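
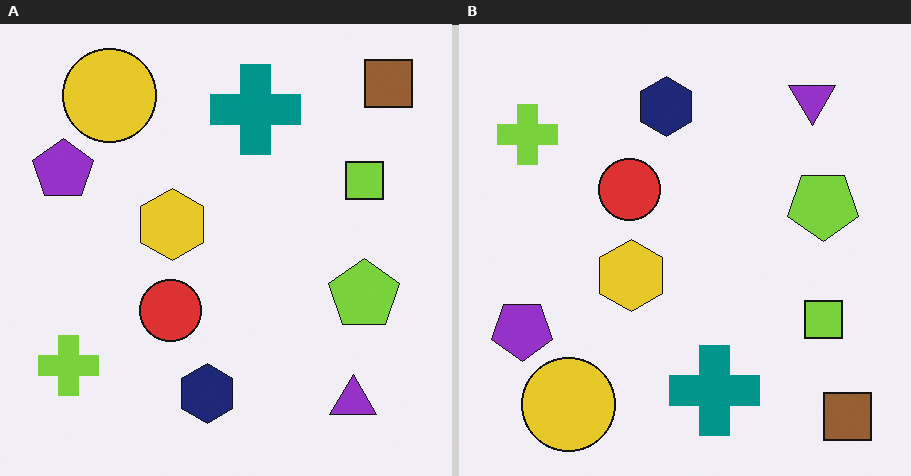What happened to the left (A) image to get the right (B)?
It was flipped vertically (top ↔ bottom).

The brown square is in the top-right of the left (A) image and the bottom-right of the right (B) — shapes on opposite sides of the horizontal midline have swapped in a mirror flip.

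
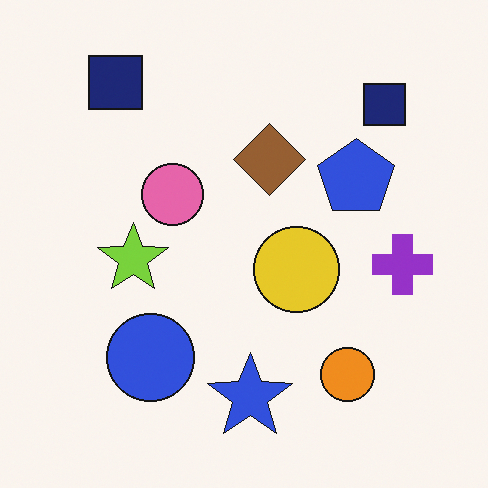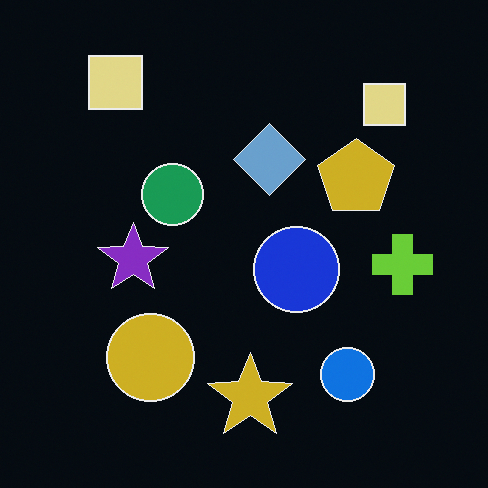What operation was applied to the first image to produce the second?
The image was color-inverted (negative).

The light background has become dark and every shape's color is its complement — a photographic negative.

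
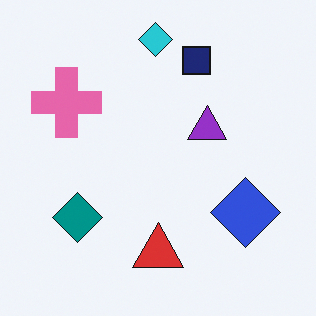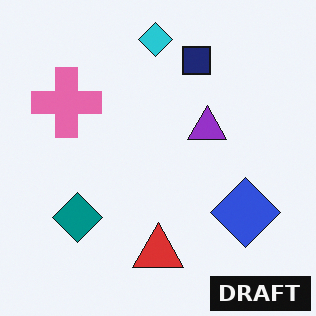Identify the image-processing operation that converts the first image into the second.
The image was watermarked with the text "DRAFT" in the lower-right corner.

A dark label reading "DRAFT" appears in the lower-right corner.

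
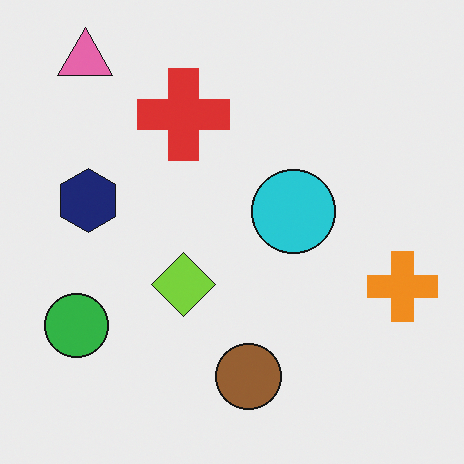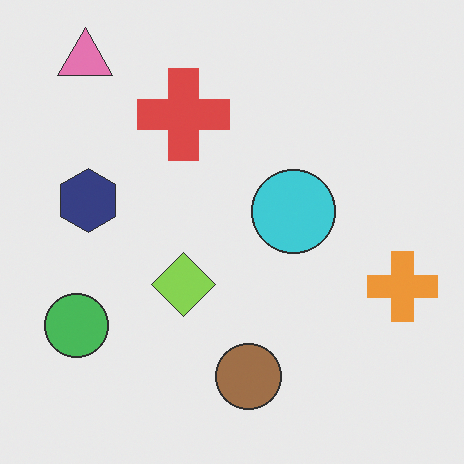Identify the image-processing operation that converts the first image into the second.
This is the original image given slightly reduced contrast.

Tones are pushed toward mid-grey across the whole image — a global contrast change.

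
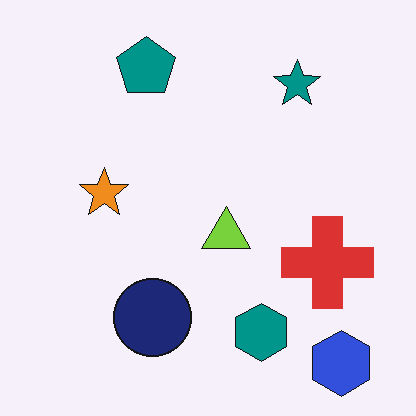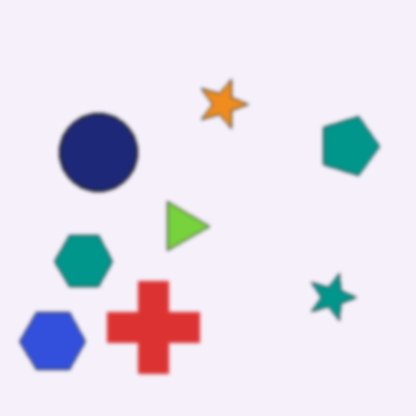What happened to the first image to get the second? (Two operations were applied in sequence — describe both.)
This is the original image lightly blurred, then rotated 90° clockwise.

Shape edges and outlines are uniformly softened across the whole image. The blue hexagon sits in the bottom-right of the first image and the bottom-left of the second — consistent with a whole-image 90° clockwise rotation.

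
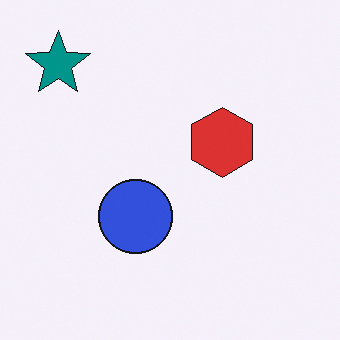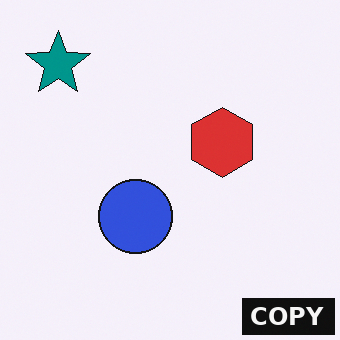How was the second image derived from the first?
It was watermarked with the text "COPY" in the lower-right corner.

A dark label reading "COPY" appears in the lower-right corner.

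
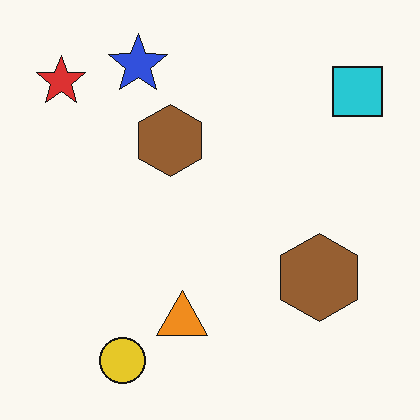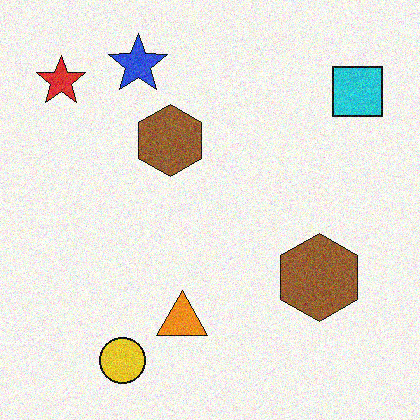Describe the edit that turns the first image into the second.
The image was degraded with moderate additive noise.

Random speckle covers the whole image, including the flat background.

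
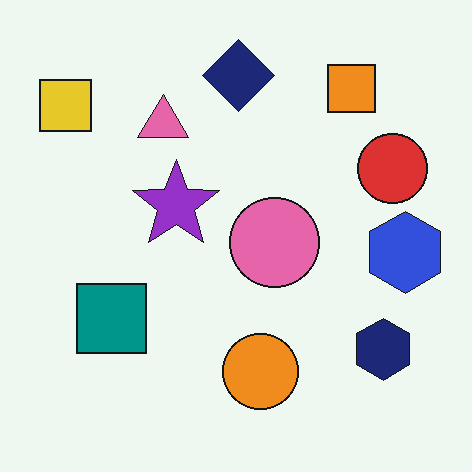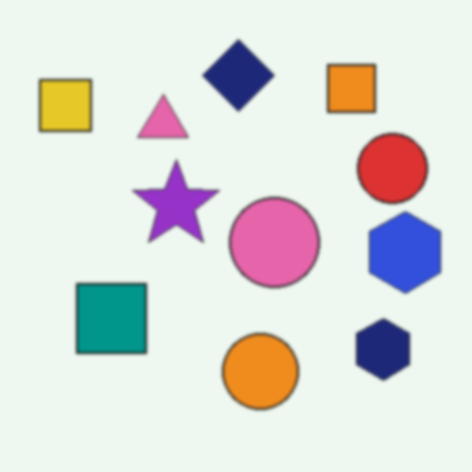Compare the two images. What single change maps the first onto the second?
The image was slightly softened.

Shape edges and outlines are uniformly softened across the whole image.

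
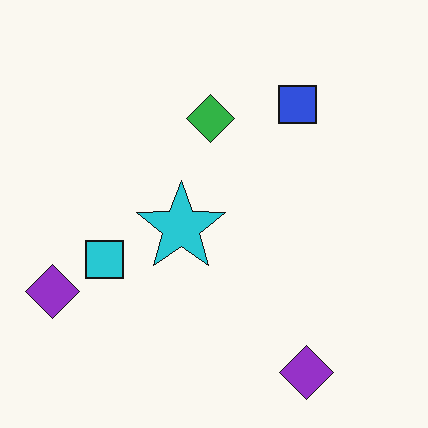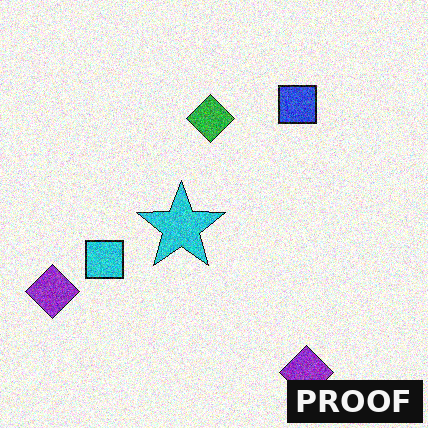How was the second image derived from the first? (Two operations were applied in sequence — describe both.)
It was degraded with moderate additive noise, then watermarked with the text "PROOF" in the lower-right corner.

Random speckle covers the whole image, including the flat background. A dark label reading "PROOF" appears in the lower-right corner.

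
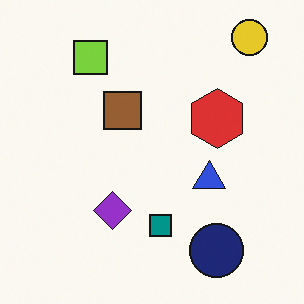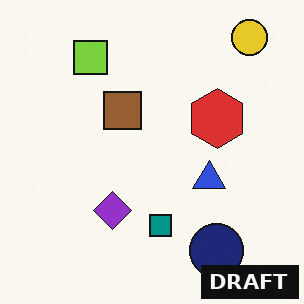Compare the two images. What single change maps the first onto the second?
Watermarked with the text "DRAFT" in the lower-right corner.

A dark label reading "DRAFT" appears in the lower-right corner.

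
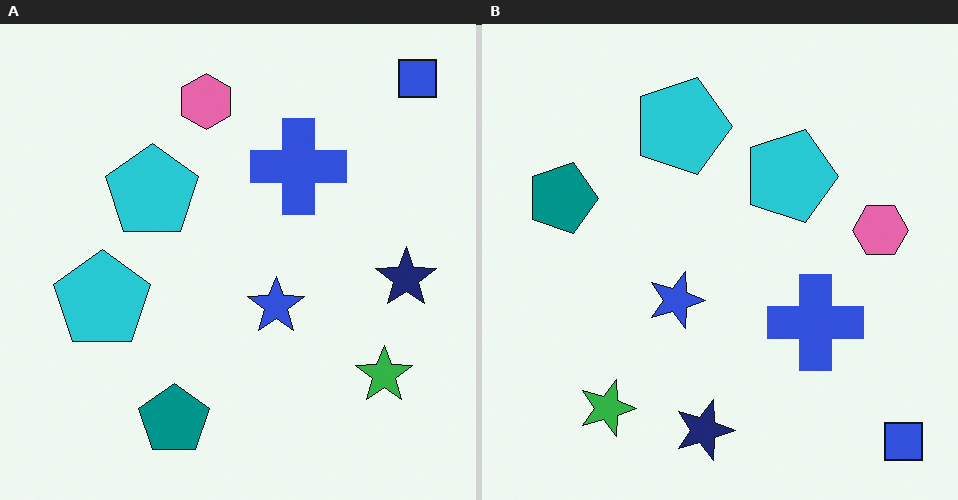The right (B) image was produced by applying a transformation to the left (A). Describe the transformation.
The right (B) image is the left (A) rotated 90° clockwise.

The blue square sits in the top-right of the left (A) image and the bottom-right of the right (B) — consistent with a whole-image 90° clockwise rotation.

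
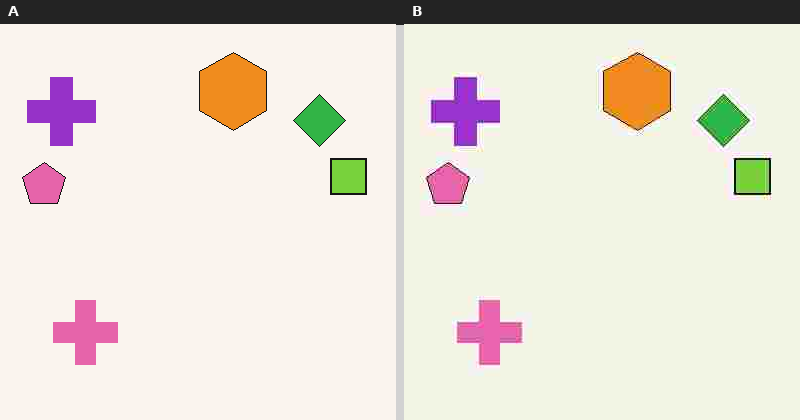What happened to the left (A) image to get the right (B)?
The image was degraded with heavy JPEG compression.

Blocky 8×8 compression artifacts appear around shape edges and the flat background shows ringing — characteristic JPEG degradation.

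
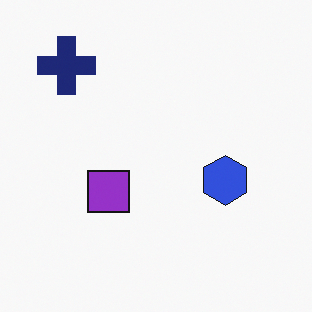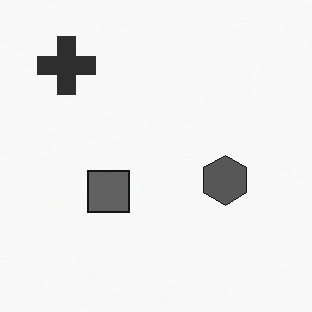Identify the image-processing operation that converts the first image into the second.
Converted to grayscale.

All color is removed — every shape is now a shade of grey.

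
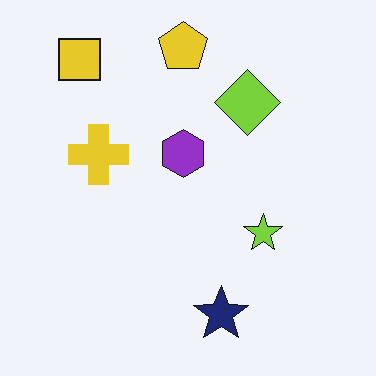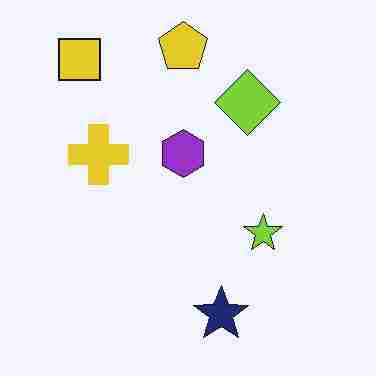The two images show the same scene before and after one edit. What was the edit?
It was degraded with heavy JPEG compression.

Blocky 8×8 compression artifacts appear around shape edges and the flat background shows ringing — characteristic JPEG degradation.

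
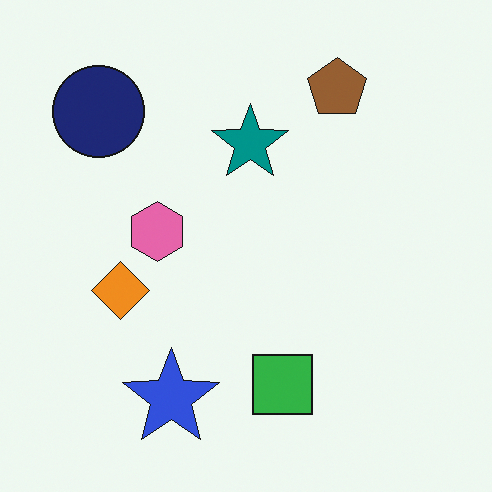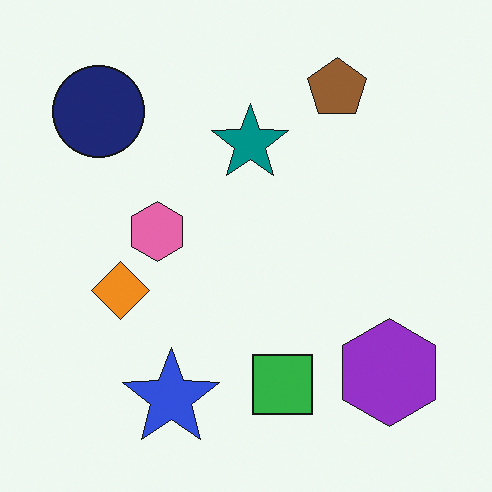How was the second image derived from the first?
The second image is the first overlaid with an additional purple hexagon.

A purple hexagon appears in the second image that is absent from the first.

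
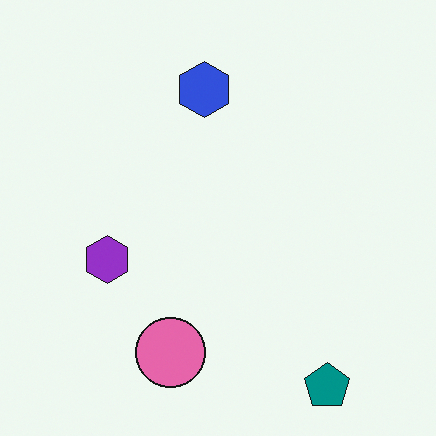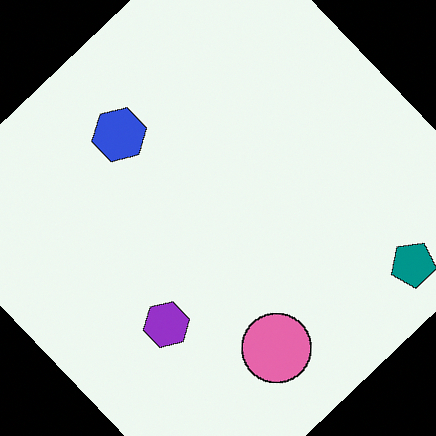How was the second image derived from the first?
This is the original image rotated counter-clockwise by a large amount — several tens of degrees.

Every shape is tilted by the same angle and the image corners show triangular fill wedges — a whole-image rotation by a non-right angle.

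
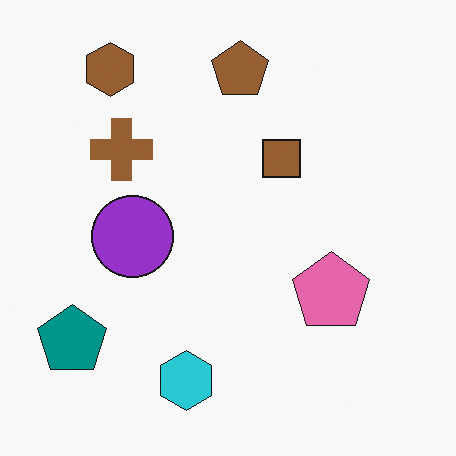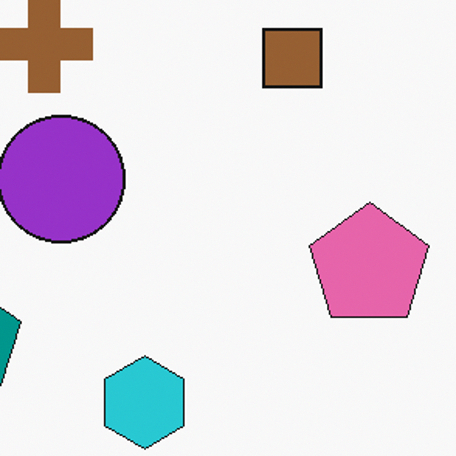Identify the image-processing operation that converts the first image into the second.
This is the original image cropped slightly and scaled back up.

The visible shapes are larger and the field of view is narrower; shapes near the original edges may be partly or wholly outside the frame — a crop-and-rescale.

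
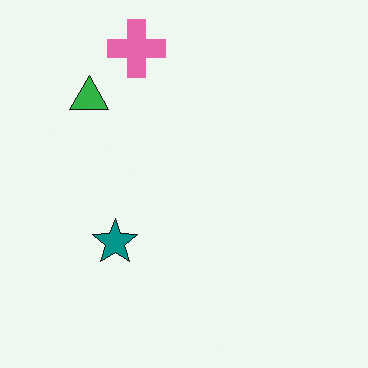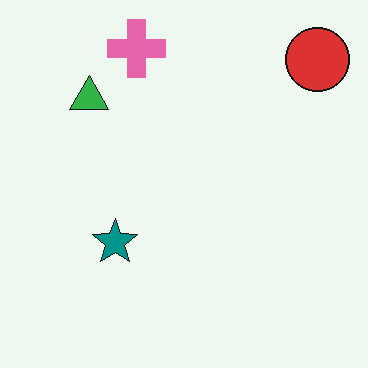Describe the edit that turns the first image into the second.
The transformation is: overlaid with an additional red circle.

A red circle appears in the second image that is absent from the first.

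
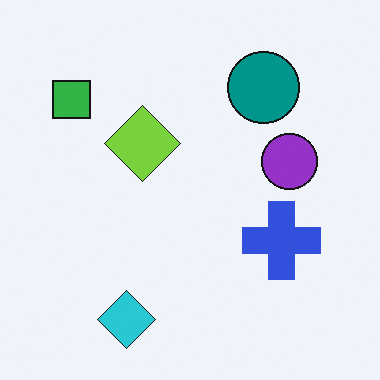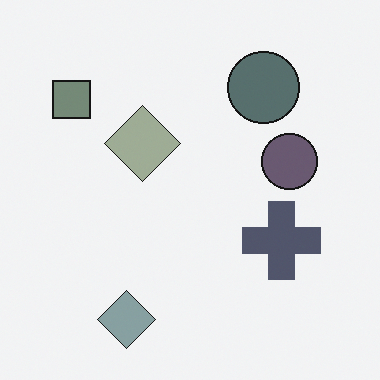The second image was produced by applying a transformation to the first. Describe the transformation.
The transformation is: made much more muted (saturation change).

All colors are more muted and greyish — a global saturation change.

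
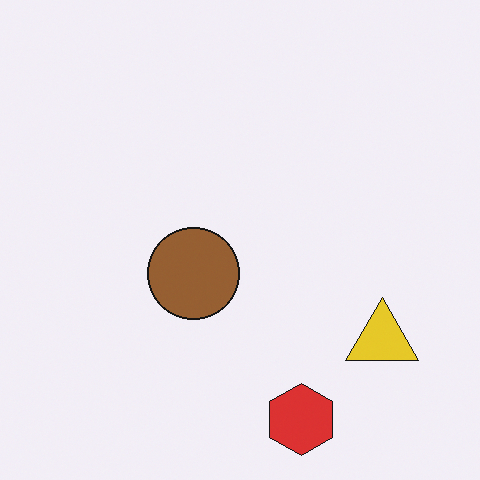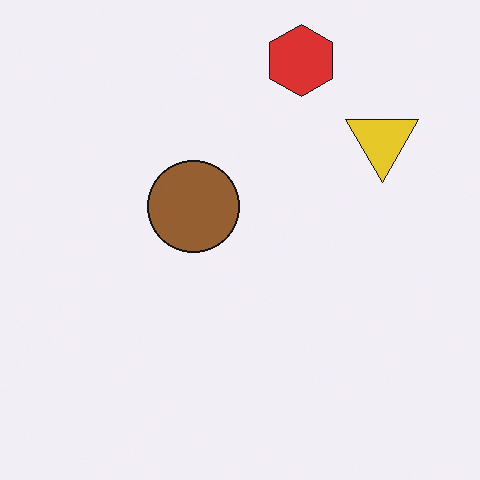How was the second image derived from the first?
It was flipped vertically (top ↔ bottom).

The red hexagon is in the bottom of the first image and the top of the second — shapes on opposite sides of the horizontal midline have swapped in a mirror flip.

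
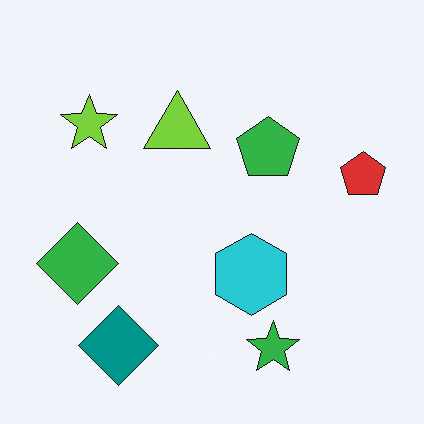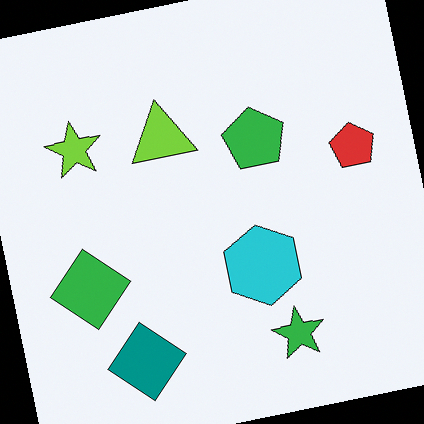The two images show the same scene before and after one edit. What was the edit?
It was rotated counter-clockwise by a slight angle.

Every shape is tilted by the same angle and the image corners show triangular fill wedges — a whole-image rotation by a non-right angle.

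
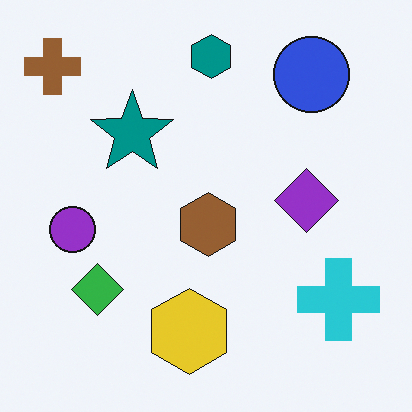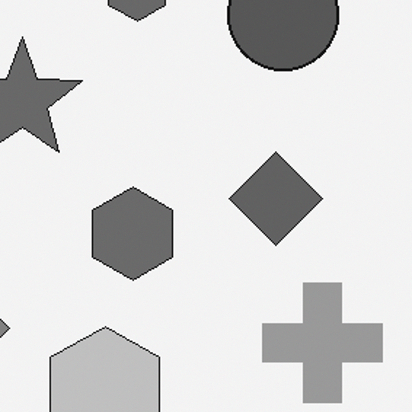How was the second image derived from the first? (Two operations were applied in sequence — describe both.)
This is the original image cropped to a modestly smaller region and rescaled, then converted to grayscale.

The visible shapes are larger and the field of view is narrower; shapes near the original edges may be partly or wholly outside the frame — a crop-and-rescale. All color is removed — every shape is now a shade of grey.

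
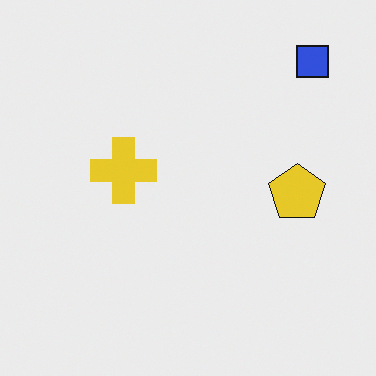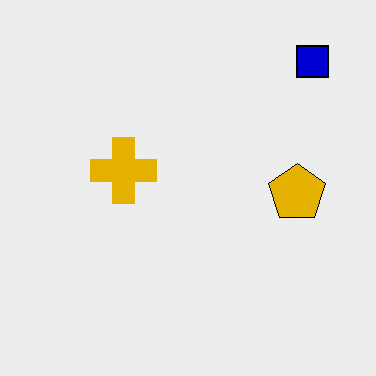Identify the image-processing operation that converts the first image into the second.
The transformation is: boosted in contrast.

Tones are pushed away from mid-grey across the whole image — a global contrast change.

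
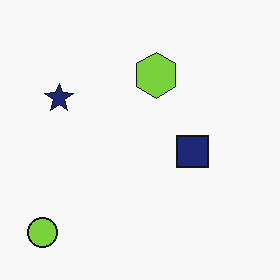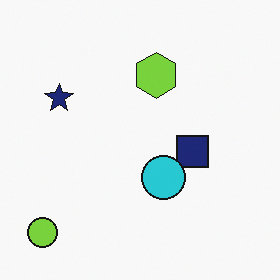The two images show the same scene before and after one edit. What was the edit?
The image was overlaid with an additional cyan circle.

A cyan circle appears in the second image that is absent from the first.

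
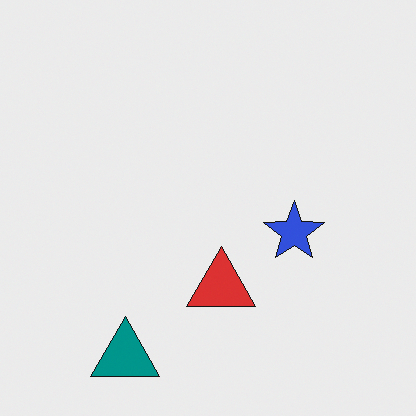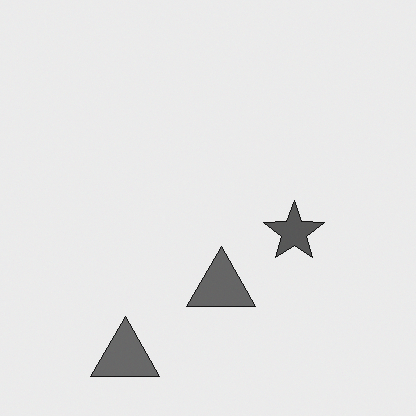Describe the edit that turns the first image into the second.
The image was converted to grayscale.

All color is removed — every shape is now a shade of grey.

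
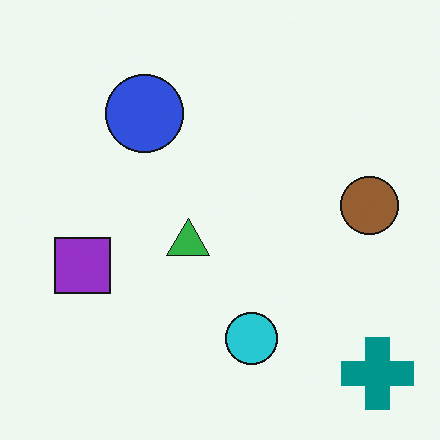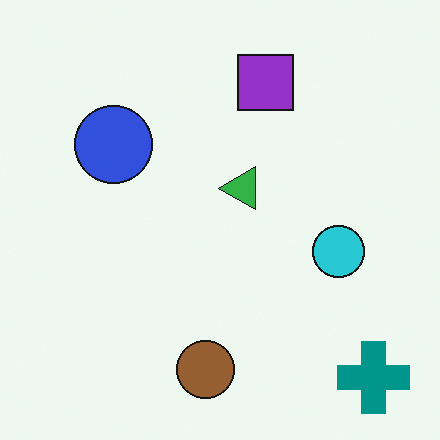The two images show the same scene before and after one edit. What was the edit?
The second image is the first transposed (reflected across the top-left ↔ bottom-right diagonal).

Shapes have swapped their row and column positions — what was in the top-right is now in the bottom-left — a diagonal reflection.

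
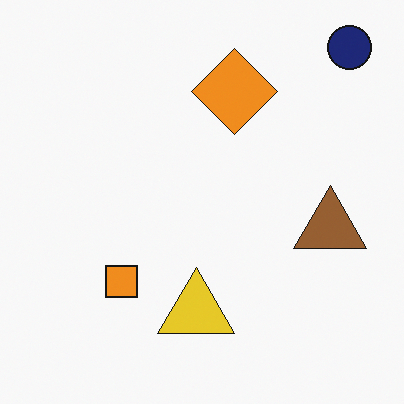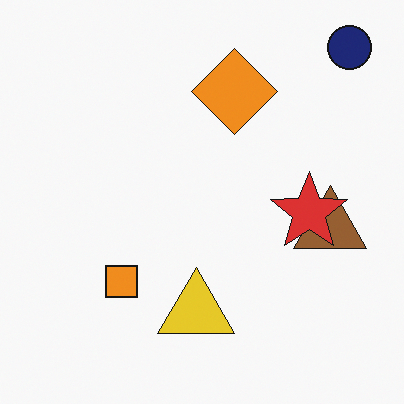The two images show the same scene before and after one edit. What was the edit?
Overlaid with an additional red star.

A red star appears in the second image that is absent from the first.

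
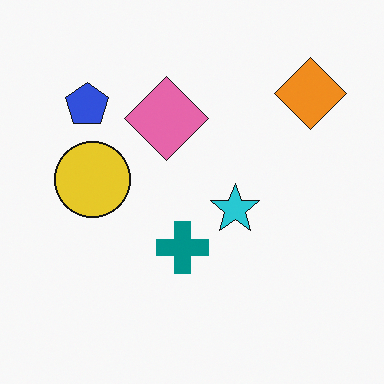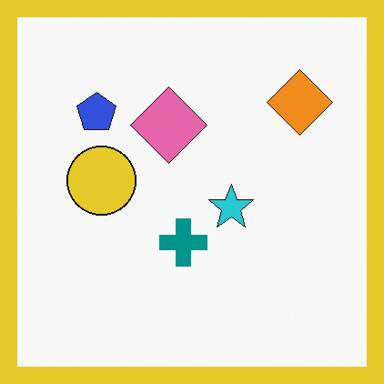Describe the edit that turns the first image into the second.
This is the original image framed with a yellow border.

A solid yellow frame runs around the edge of the second image, with the content slightly shrunk inside it.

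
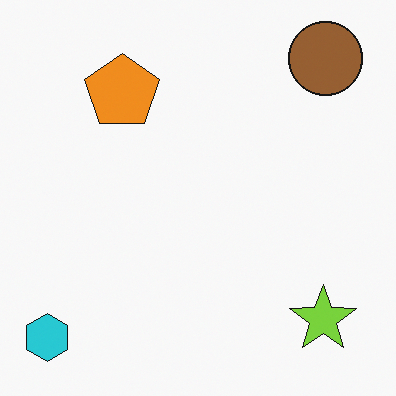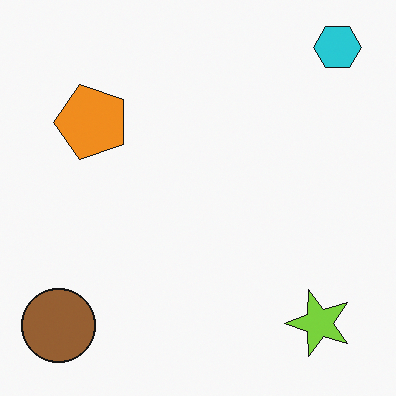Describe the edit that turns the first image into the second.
The image was transposed (reflected across the top-left ↔ bottom-right diagonal).

Shapes have swapped their row and column positions — what was in the top-right is now in the bottom-left — a diagonal reflection.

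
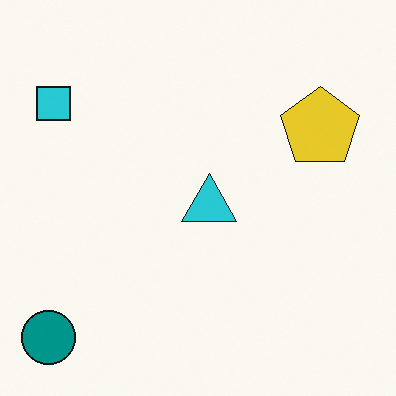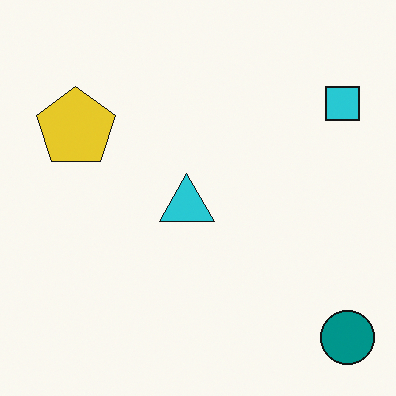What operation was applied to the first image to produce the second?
The image was flipped horizontally (left ↔ right).

The teal circle is in the bottom-left of the first image and the bottom-right of the second — shapes on opposite sides of the vertical midline have swapped in a mirror flip.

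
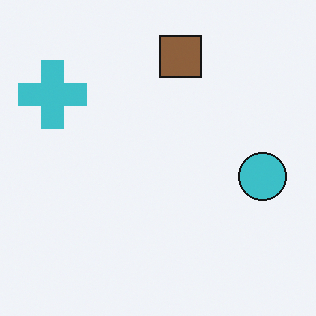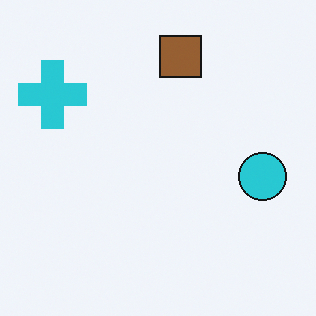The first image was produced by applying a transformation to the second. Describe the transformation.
It was slightly desaturated.

All colors are more muted and greyish — a global saturation change.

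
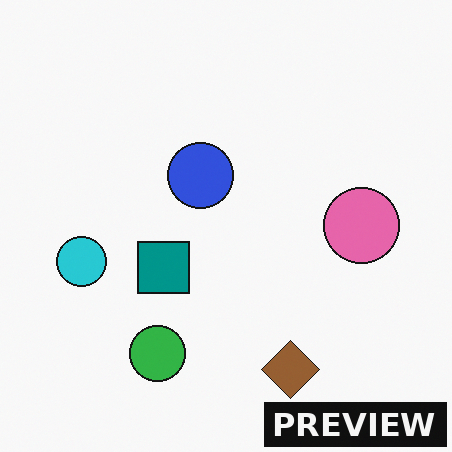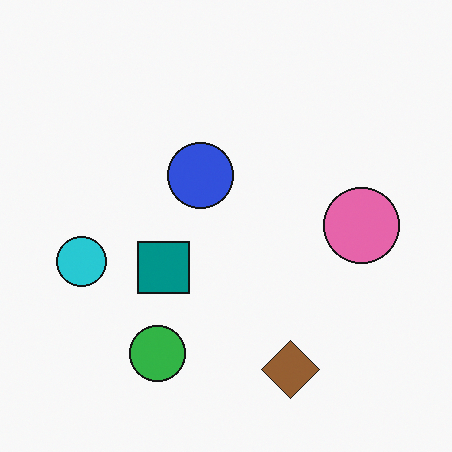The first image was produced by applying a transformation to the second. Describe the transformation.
The first image is the second watermarked with the text "PREVIEW" in the lower-right corner.

A dark label reading "PREVIEW" appears in the lower-right corner.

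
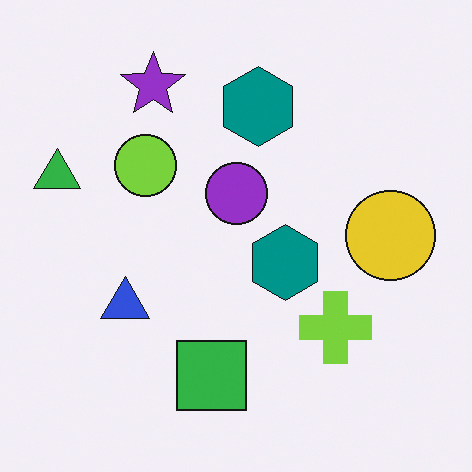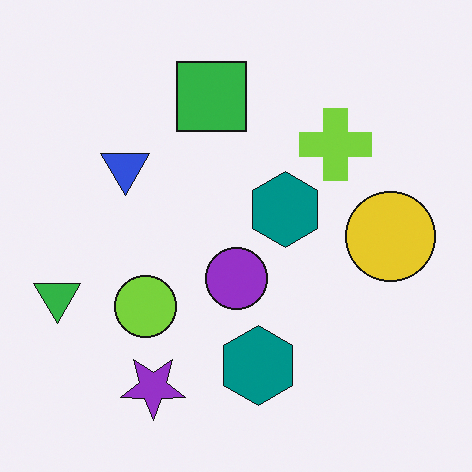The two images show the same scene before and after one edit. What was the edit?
Flipped vertically (top ↔ bottom).

The purple star is in the top-left of the first image and the bottom-left of the second — shapes on opposite sides of the horizontal midline have swapped in a mirror flip.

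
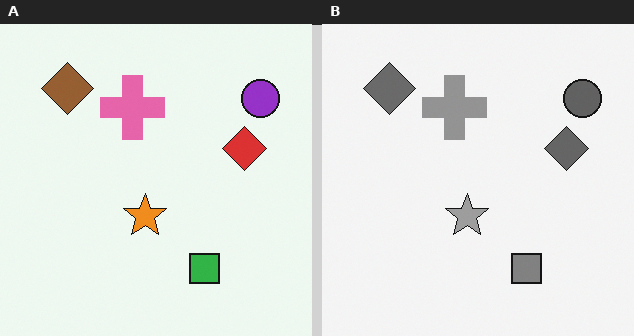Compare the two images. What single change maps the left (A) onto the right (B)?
The transformation is: converted to grayscale.

All color is removed — every shape is now a shade of grey.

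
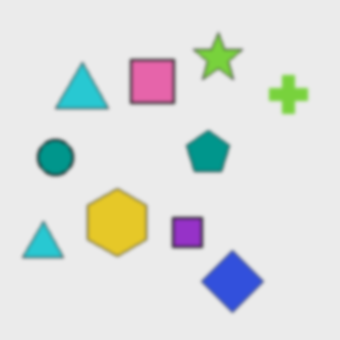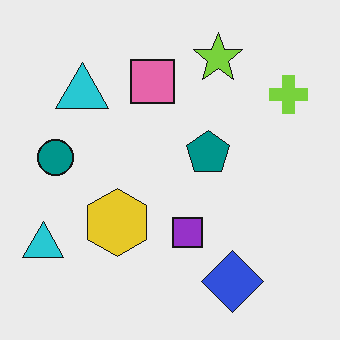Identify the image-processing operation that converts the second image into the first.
The image was lightly blurred.

Shape edges and outlines are uniformly softened across the whole image.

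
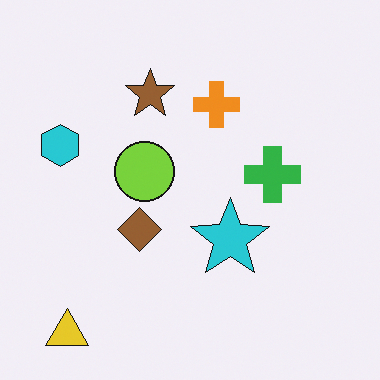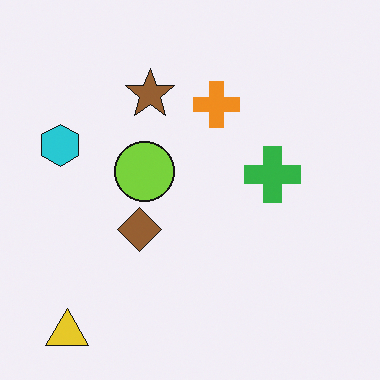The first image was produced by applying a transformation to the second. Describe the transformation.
The transformation is: overlaid with an additional cyan star.

A cyan star appears in the first image that is absent from the second.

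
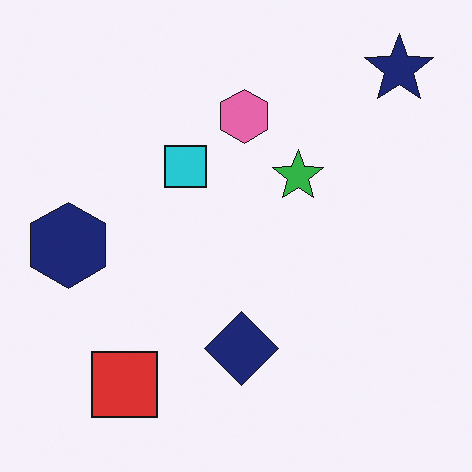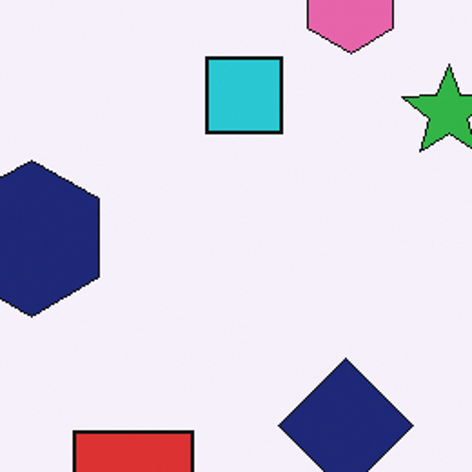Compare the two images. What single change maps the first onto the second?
Cropped to a noticeably smaller region and rescaled.

The visible shapes are larger and the field of view is narrower; shapes near the original edges may be partly or wholly outside the frame — a crop-and-rescale.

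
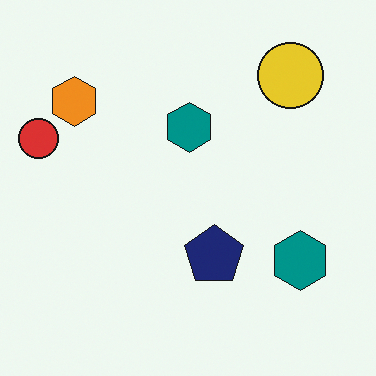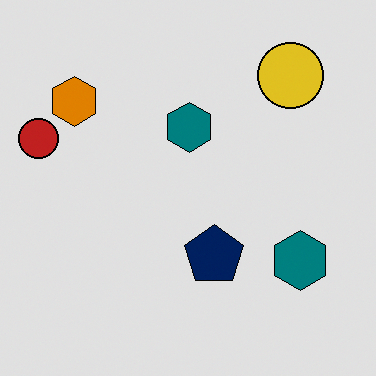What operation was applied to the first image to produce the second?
This is the original image posterized to a reduced palette.

Each flat color has snapped to a coarser quantized level — most visibly, the near-white background has dropped to a flat grey.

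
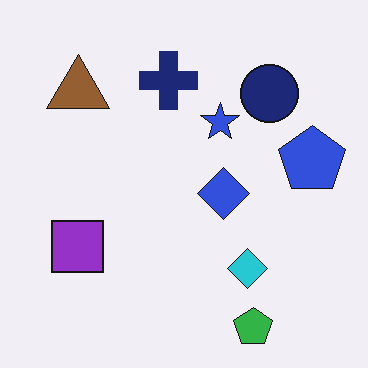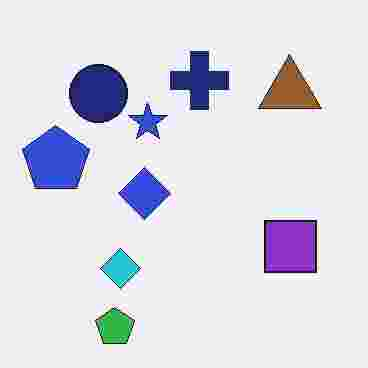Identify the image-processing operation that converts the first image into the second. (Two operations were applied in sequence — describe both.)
The second image is the first flipped horizontally (left ↔ right), then degraded with heavy JPEG compression.

The blue pentagon is in the right of the first image and the left of the second — shapes on opposite sides of the vertical midline have swapped in a mirror flip. Blocky 8×8 compression artifacts appear around shape edges and the flat background shows ringing — characteristic JPEG degradation.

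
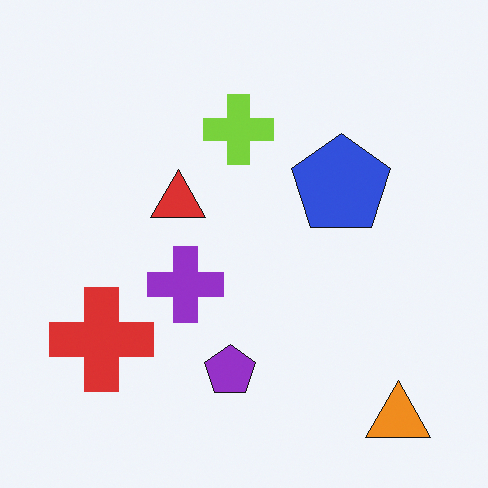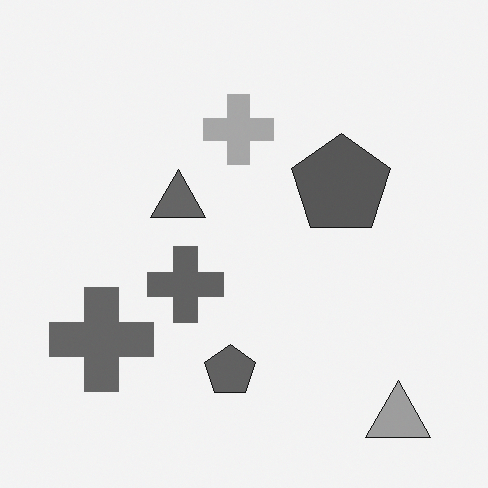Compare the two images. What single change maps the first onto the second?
This is the original image converted to grayscale.

All color is removed — every shape is now a shade of grey.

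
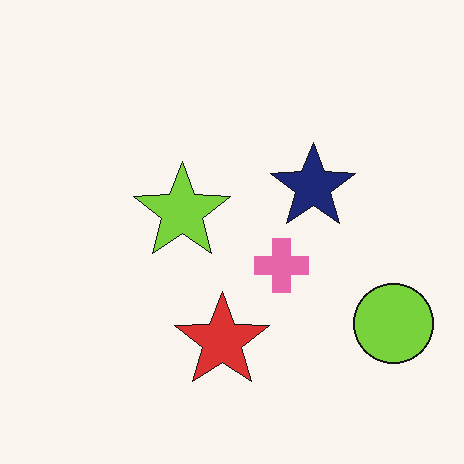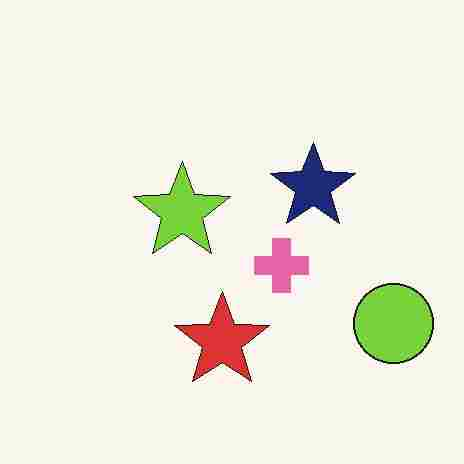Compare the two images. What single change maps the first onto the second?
The second image is the first heavily JPEG-compressed with obvious blocking artifacts.

Blocky 8×8 compression artifacts appear around shape edges and the flat background shows ringing — characteristic JPEG degradation.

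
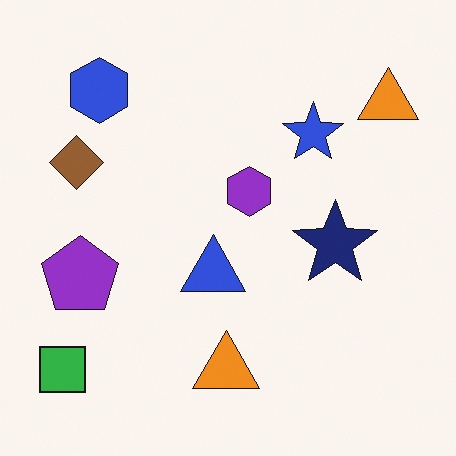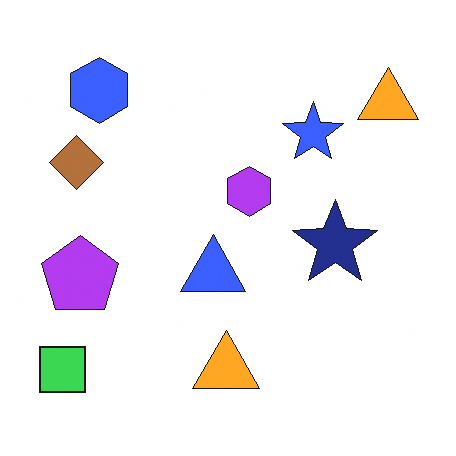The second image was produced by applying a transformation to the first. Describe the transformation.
It was slightly brightened.

Every pixel — background and shapes alike — is uniformly brightened.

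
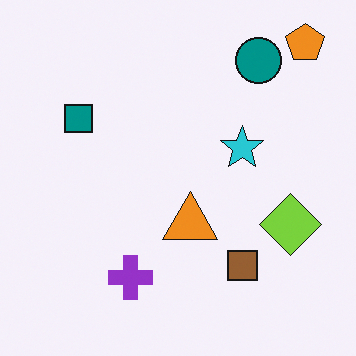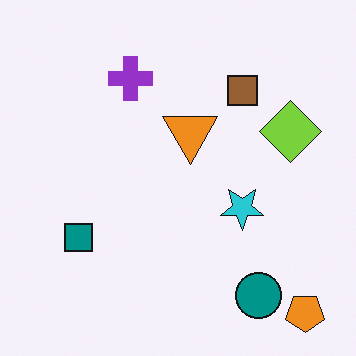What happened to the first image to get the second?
The second image is the first flipped vertically (top ↔ bottom).

The orange pentagon is in the top-right of the first image and the bottom-right of the second — shapes on opposite sides of the horizontal midline have swapped in a mirror flip.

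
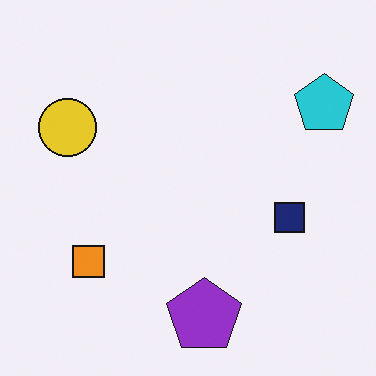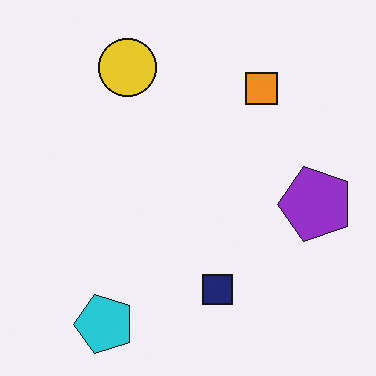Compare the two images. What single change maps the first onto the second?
This is the original image transposed (reflected across the top-left ↔ bottom-right diagonal).

Shapes have swapped their row and column positions — what was in the top-right is now in the bottom-left — a diagonal reflection.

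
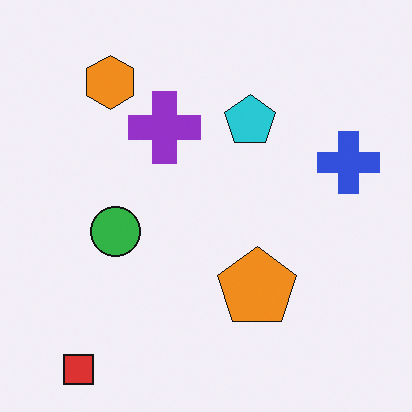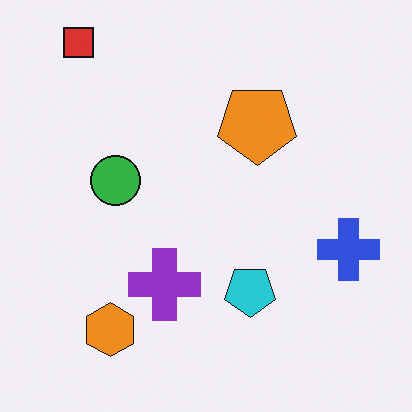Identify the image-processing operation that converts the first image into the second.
This is the original image flipped vertically (top ↔ bottom).

The red square is in the bottom-left of the first image and the top-left of the second — shapes on opposite sides of the horizontal midline have swapped in a mirror flip.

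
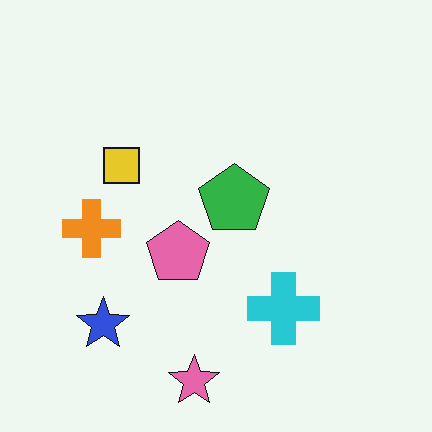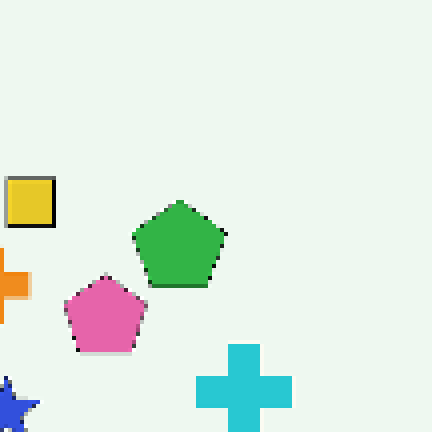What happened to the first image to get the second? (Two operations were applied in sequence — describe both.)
This is the original image cropped to a modestly smaller region and rescaled, then lightly pixelated (a mild mosaic effect).

The visible shapes are larger and the field of view is narrower; shapes near the original edges may be partly or wholly outside the frame — a crop-and-rescale. Shapes are reduced to large square blocks; fine edges and outlines are lost — a downscale-then-upscale (mosaic) effect.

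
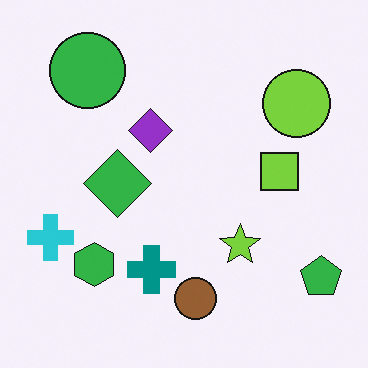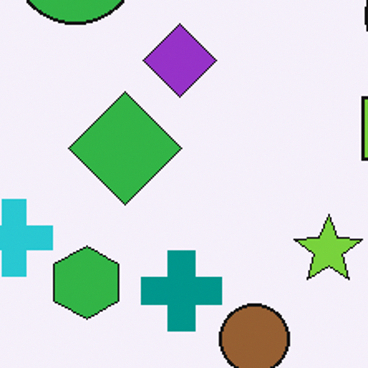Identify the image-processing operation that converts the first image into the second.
It was cropped to a noticeably smaller region and rescaled.

The visible shapes are larger and the field of view is narrower; shapes near the original edges may be partly or wholly outside the frame — a crop-and-rescale.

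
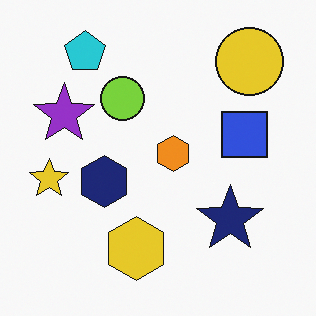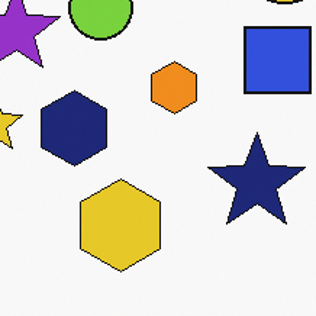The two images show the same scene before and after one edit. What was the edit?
The second image is the first cropped to a modestly smaller region and rescaled.

The visible shapes are larger and the field of view is narrower; shapes near the original edges may be partly or wholly outside the frame — a crop-and-rescale.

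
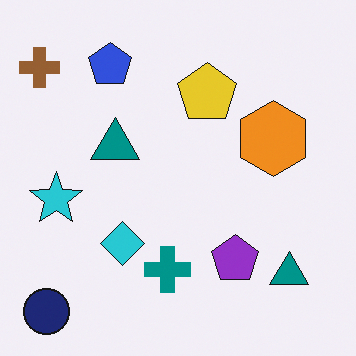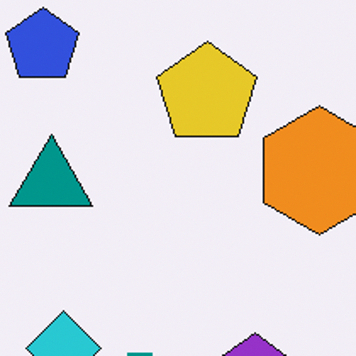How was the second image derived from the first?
The transformation is: cropped tightly and scaled back up.

The visible shapes are larger and the field of view is narrower; shapes near the original edges may be partly or wholly outside the frame — a crop-and-rescale.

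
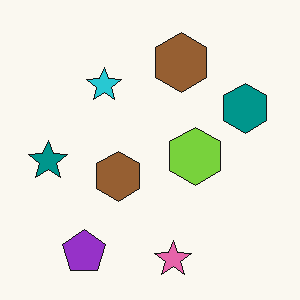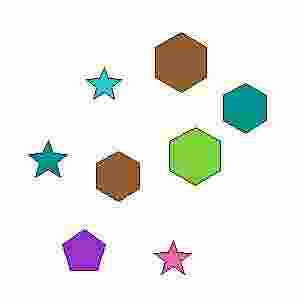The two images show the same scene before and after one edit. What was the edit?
It was degraded with heavy JPEG compression.

Blocky 8×8 compression artifacts appear around shape edges and the flat background shows ringing — characteristic JPEG degradation.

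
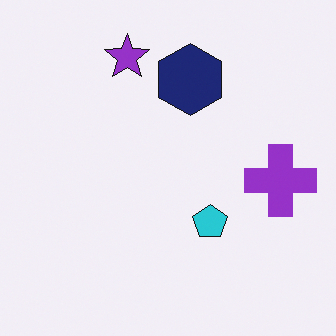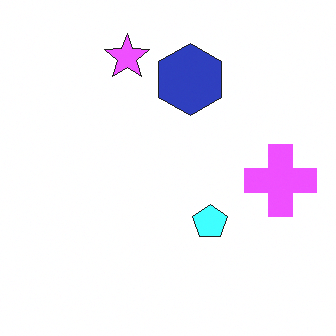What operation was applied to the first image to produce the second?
The transformation is: substantially brightened.

Every pixel — background and shapes alike — is uniformly brightened.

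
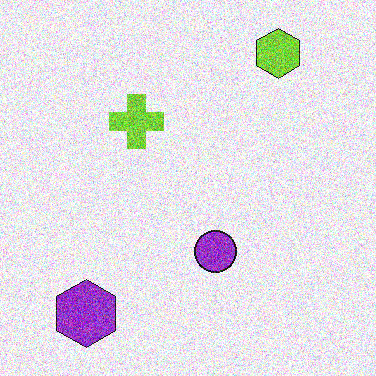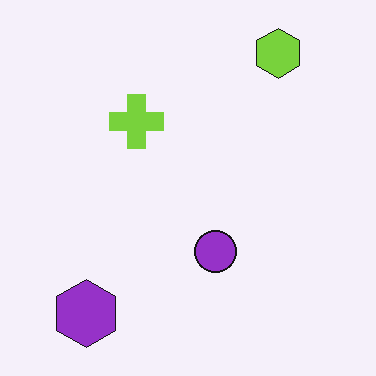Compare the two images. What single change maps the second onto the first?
The transformation is: degraded with heavy additive noise.

Random speckle covers the whole image, including the flat background.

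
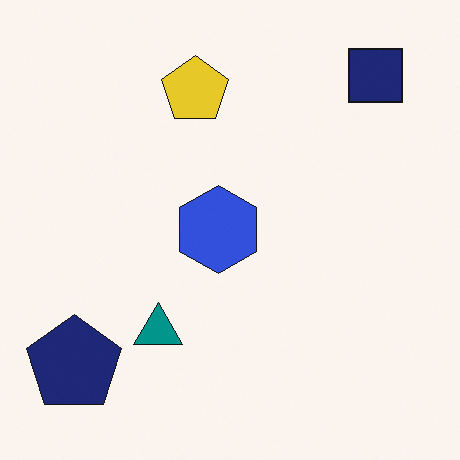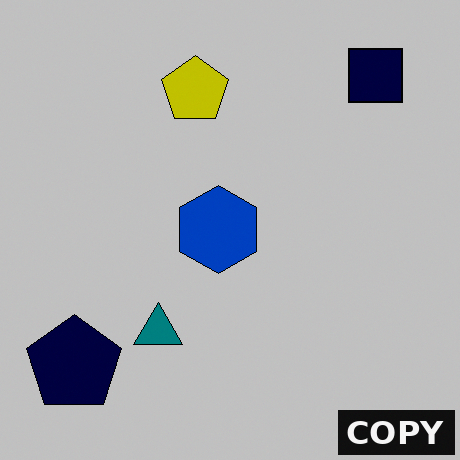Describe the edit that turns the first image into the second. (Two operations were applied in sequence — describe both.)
The transformation is: heavily posterized to just a handful of flat colors, then watermarked with the text "COPY" in the lower-right corner.

Each flat color has snapped to a coarser quantized level — most visibly, the near-white background has dropped to a flat grey. A dark label reading "COPY" appears in the lower-right corner.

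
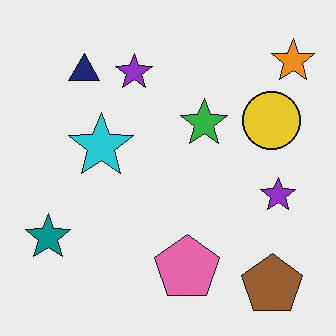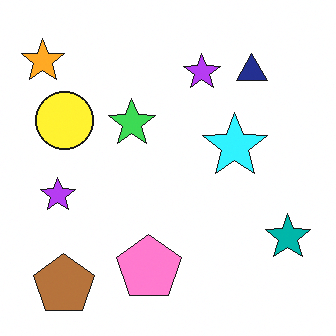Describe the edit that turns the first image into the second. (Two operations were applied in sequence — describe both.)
This is the original image flipped horizontally (left ↔ right), then brightened a little.

The orange star is in the top-right of the first image and the top-left of the second — shapes on opposite sides of the vertical midline have swapped in a mirror flip. Every pixel — background and shapes alike — is uniformly brightened.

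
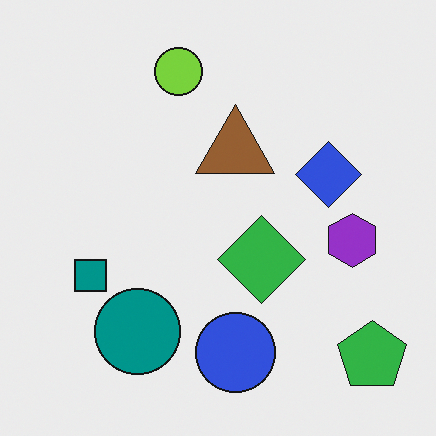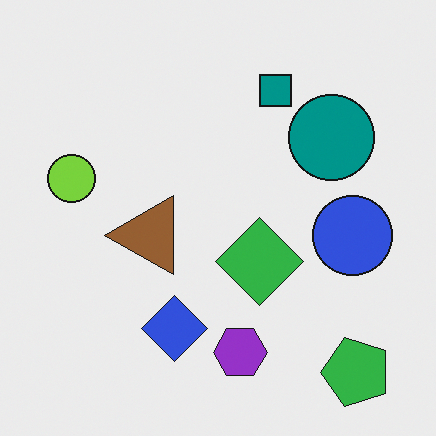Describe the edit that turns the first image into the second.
The second image is the first transposed (reflected across the top-left ↔ bottom-right diagonal).

Shapes have swapped their row and column positions — what was in the top-right is now in the bottom-left — a diagonal reflection.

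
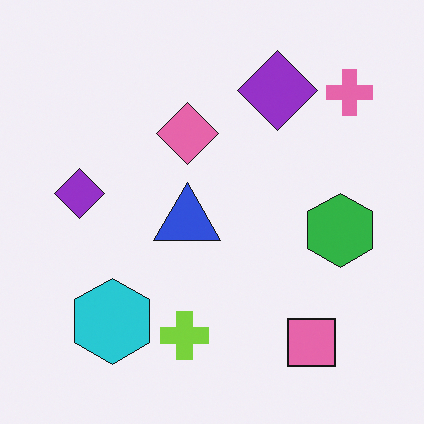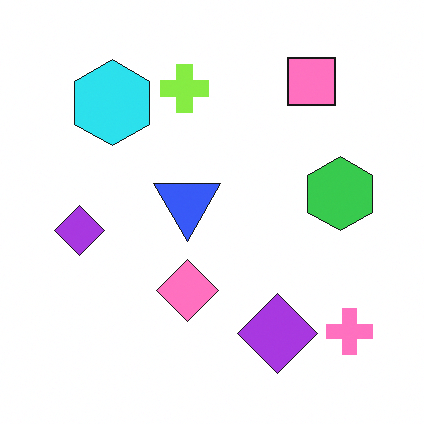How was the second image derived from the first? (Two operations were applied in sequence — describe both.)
This is the original image brightened a little, then flipped vertically (top ↔ bottom).

Every pixel — background and shapes alike — is uniformly brightened. The pink square is in the bottom-right of the first image and the top-right of the second — shapes on opposite sides of the horizontal midline have swapped in a mirror flip.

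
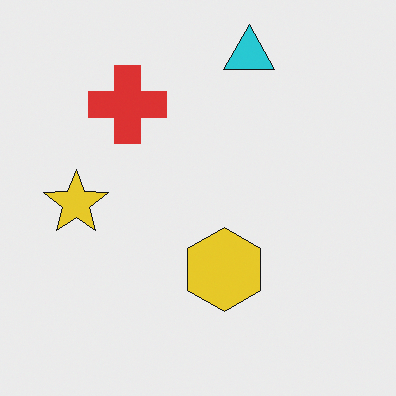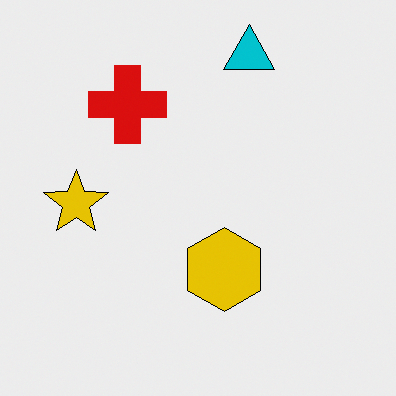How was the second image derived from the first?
This is the original image given slightly increased contrast.

Tones are pushed away from mid-grey across the whole image — a global contrast change.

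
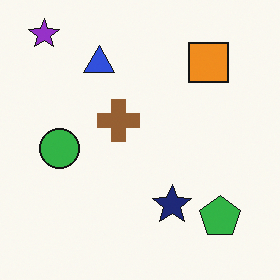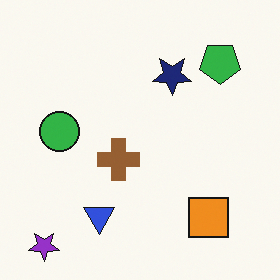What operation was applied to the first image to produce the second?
Flipped vertically (top ↔ bottom).

The purple star is in the top-left of the first image and the bottom-left of the second — shapes on opposite sides of the horizontal midline have swapped in a mirror flip.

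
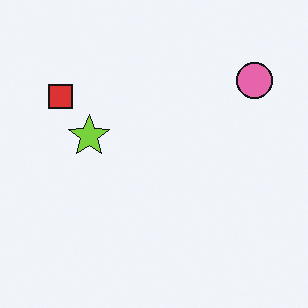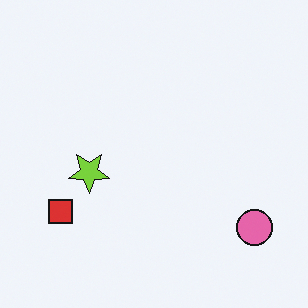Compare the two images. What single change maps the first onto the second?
It was flipped vertically (top ↔ bottom).

The pink circle is in the top-right of the first image and the bottom-right of the second — shapes on opposite sides of the horizontal midline have swapped in a mirror flip.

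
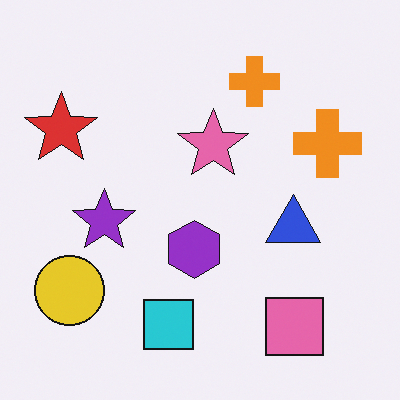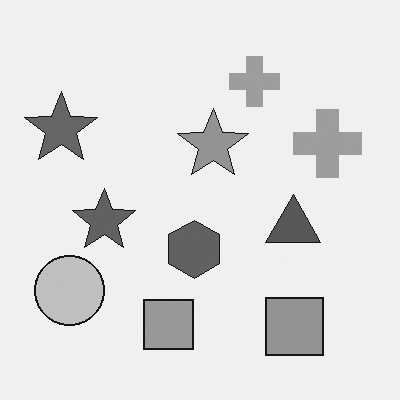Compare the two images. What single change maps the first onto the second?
The transformation is: converted to grayscale.

All color is removed — every shape is now a shade of grey.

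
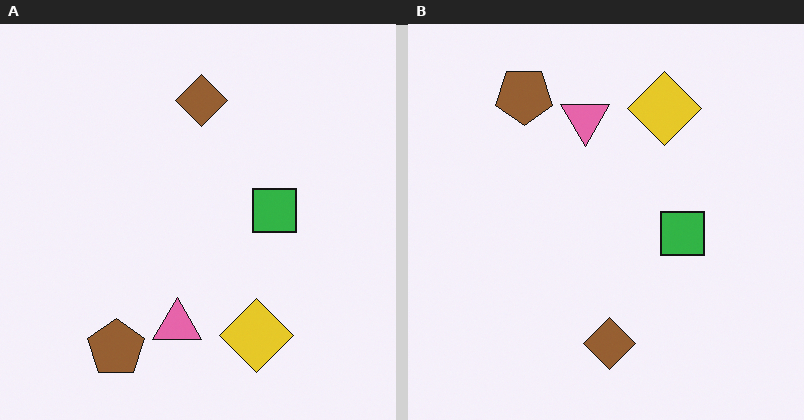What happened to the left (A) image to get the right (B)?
This is the original image flipped vertically (top ↔ bottom).

The brown pentagon is in the bottom-left of the left (A) image and the top-left of the right (B) — shapes on opposite sides of the horizontal midline have swapped in a mirror flip.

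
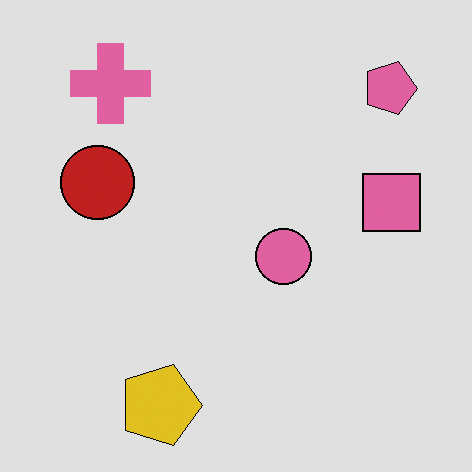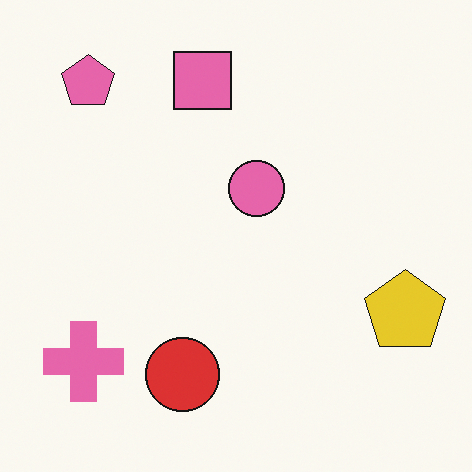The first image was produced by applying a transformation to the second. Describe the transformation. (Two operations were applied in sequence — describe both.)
Rotated 90° clockwise, then posterized to a reduced palette.

The pink pentagon sits in the top-left of the second image and the top-right of the first — consistent with a whole-image 90° clockwise rotation. Each flat color has snapped to a coarser quantized level — most visibly, the near-white background has dropped to a flat grey.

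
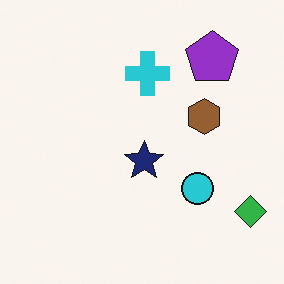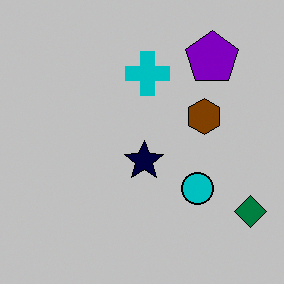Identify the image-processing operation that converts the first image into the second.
It was heavily posterized to just a handful of flat colors.

Each flat color has snapped to a coarser quantized level — most visibly, the near-white background has dropped to a flat grey.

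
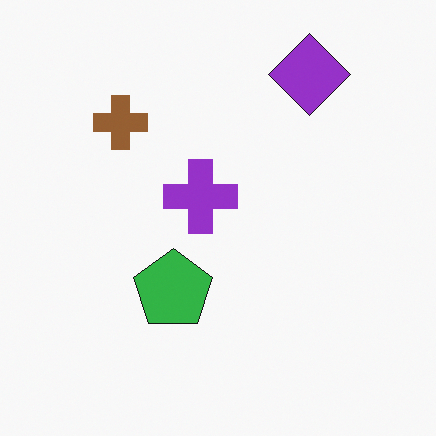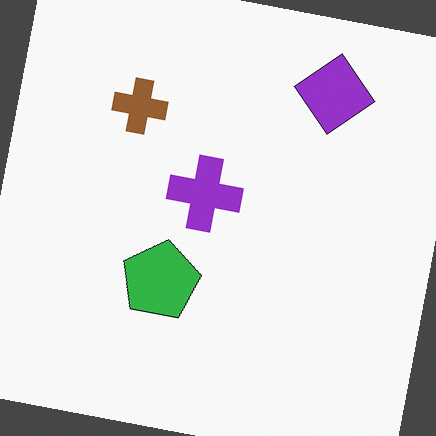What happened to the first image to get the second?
The transformation is: rotated clockwise by a few degrees.

Every shape is tilted by the same angle and the image corners show triangular fill wedges — a whole-image rotation by a non-right angle.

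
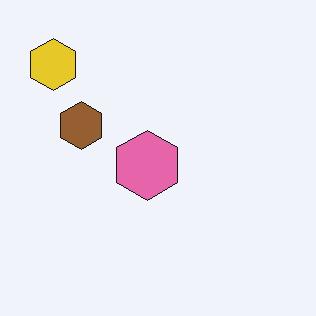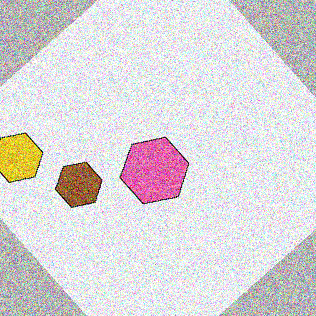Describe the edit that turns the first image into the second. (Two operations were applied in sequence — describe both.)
Rotated counter-clockwise by a large amount — several tens of degrees, then degraded with strong gaussian noise.

Every shape is tilted by the same angle and the image corners show triangular fill wedges — a whole-image rotation by a non-right angle. Random speckle covers the whole image, including the flat background.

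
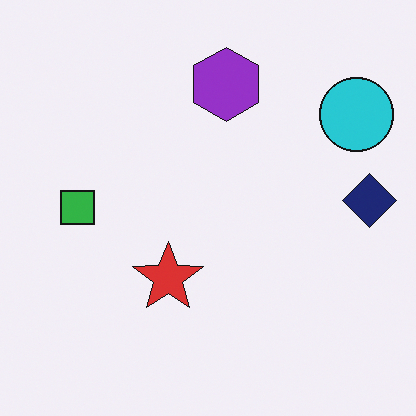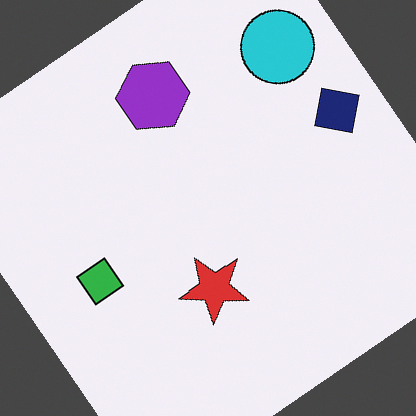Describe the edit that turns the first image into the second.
This is the original image rotated counter-clockwise by a large amount — several tens of degrees.

Every shape is tilted by the same angle and the image corners show triangular fill wedges — a whole-image rotation by a non-right angle.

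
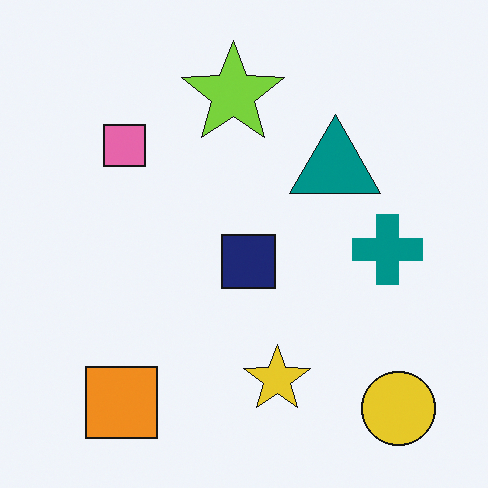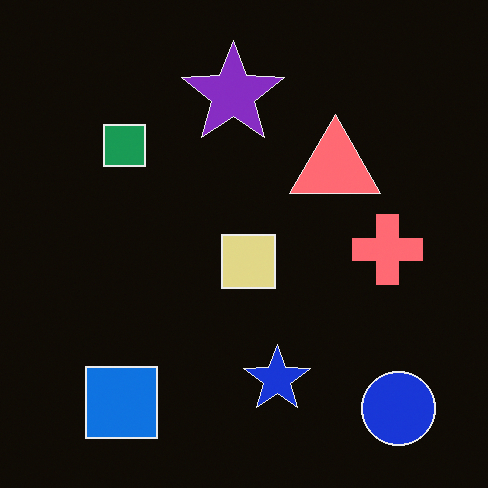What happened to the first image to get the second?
The image was color-inverted (negative).

The light background has become dark and every shape's color is its complement — a photographic negative.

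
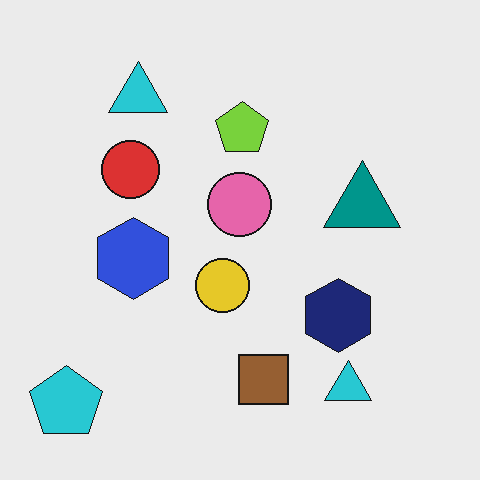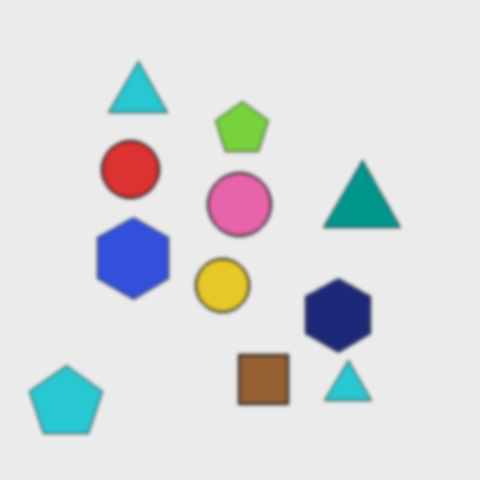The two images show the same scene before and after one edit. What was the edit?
This is the original image lightly blurred.

Shape edges and outlines are uniformly softened across the whole image.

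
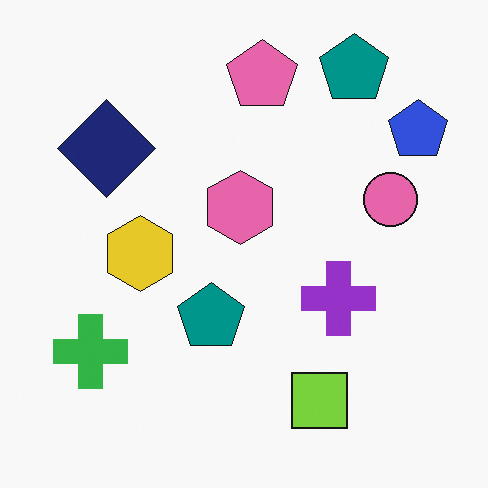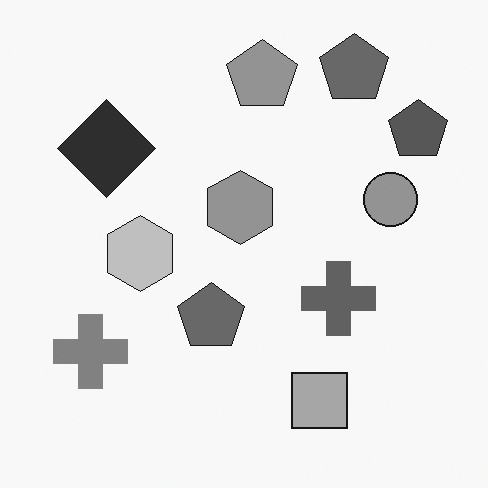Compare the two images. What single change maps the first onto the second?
The image was converted to grayscale.

All color is removed — every shape is now a shade of grey.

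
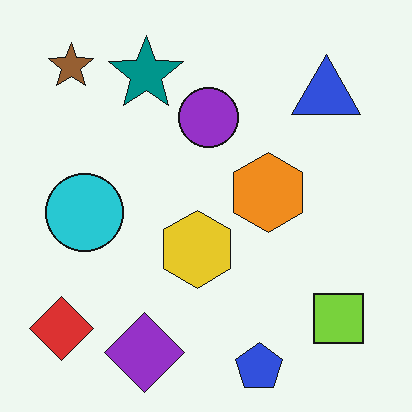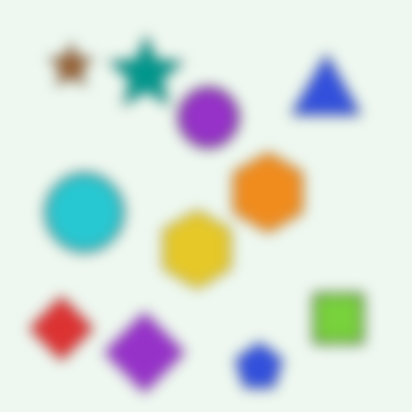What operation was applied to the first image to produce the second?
The transformation is: heavily blurred.

Shape edges and outlines are uniformly softened across the whole image.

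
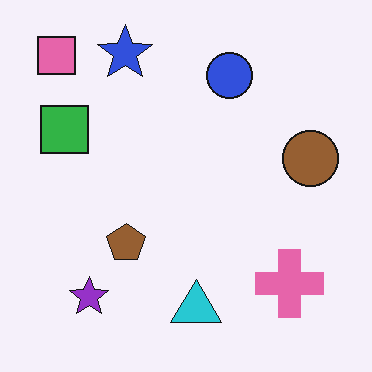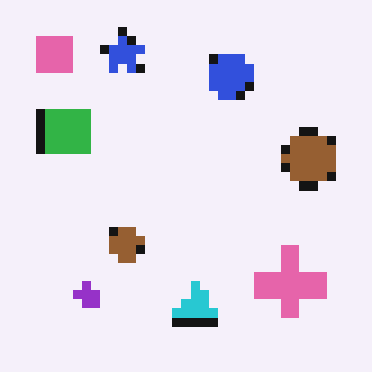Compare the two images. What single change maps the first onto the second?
The second image is the first coarsely pixelated.

Shapes are reduced to large square blocks; fine edges and outlines are lost — a downscale-then-upscale (mosaic) effect.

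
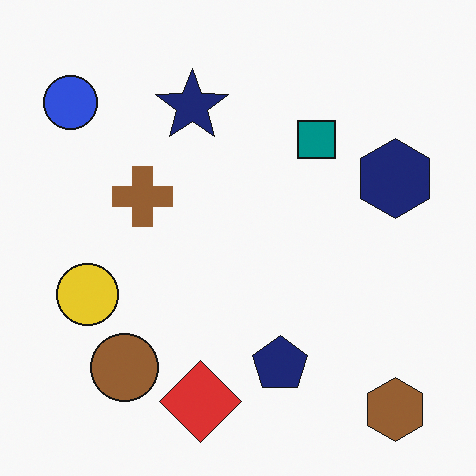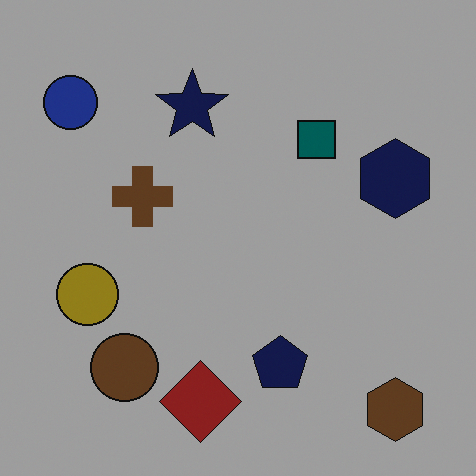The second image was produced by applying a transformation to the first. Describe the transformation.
It was substantially darkened.

Every pixel — background and shapes alike — is uniformly darkened.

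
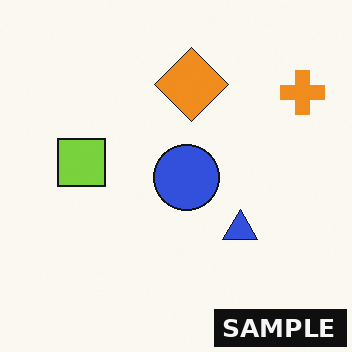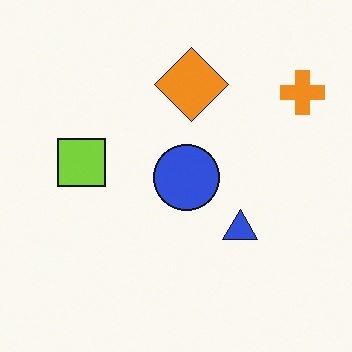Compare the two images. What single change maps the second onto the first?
It was watermarked with the text "SAMPLE" in the lower-right corner.

A dark label reading "SAMPLE" appears in the lower-right corner.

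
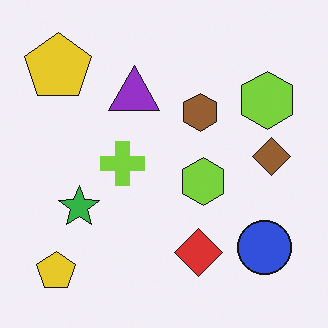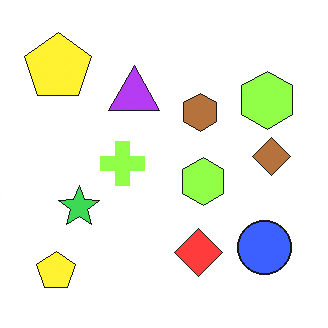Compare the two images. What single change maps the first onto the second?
The second image is the first slightly brightened.

Every pixel — background and shapes alike — is uniformly brightened.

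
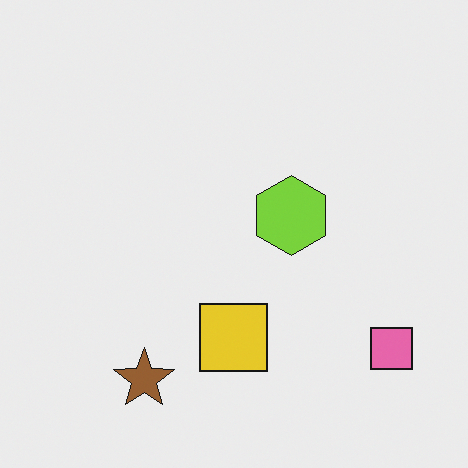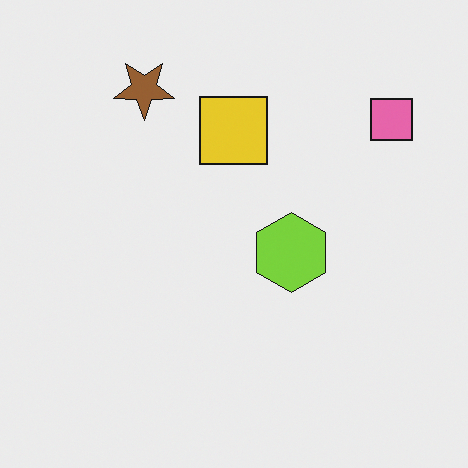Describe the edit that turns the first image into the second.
This is the original image flipped vertically (top ↔ bottom).

The brown star is in the bottom-left of the first image and the top-left of the second — shapes on opposite sides of the horizontal midline have swapped in a mirror flip.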